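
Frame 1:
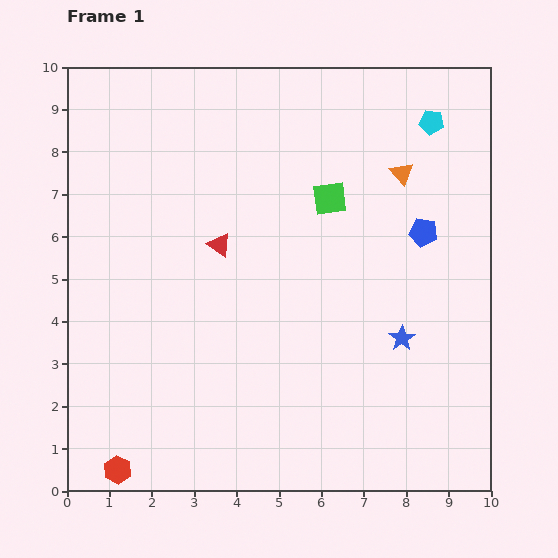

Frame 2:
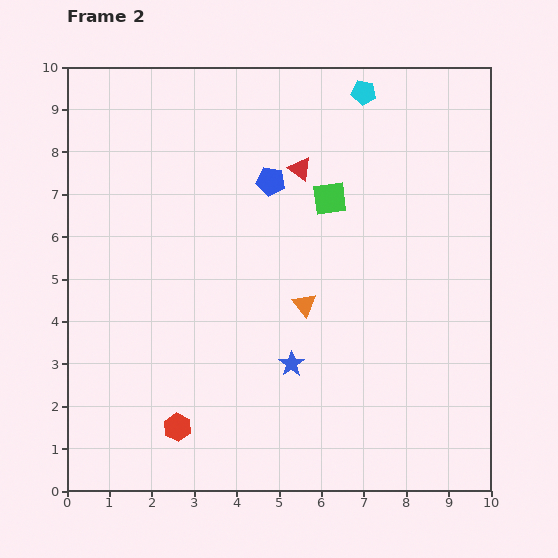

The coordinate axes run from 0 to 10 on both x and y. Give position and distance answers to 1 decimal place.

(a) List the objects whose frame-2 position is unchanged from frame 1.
the green square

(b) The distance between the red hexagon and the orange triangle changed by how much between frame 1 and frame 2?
-5.5

Distance in frame 1: 9.7. Distance in frame 2: 4.2.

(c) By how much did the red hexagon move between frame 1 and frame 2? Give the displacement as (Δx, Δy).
(1.4, 1.0)

The red hexagon was at (1.2, 0.5) in frame 1 and (2.6, 1.5) in frame 2.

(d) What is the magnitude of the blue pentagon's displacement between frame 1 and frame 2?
3.8

The blue pentagon moved from (8.4, 6.1) to (4.8, 7.3), a distance of √(3.6² + 1.2²) ≈ 3.8.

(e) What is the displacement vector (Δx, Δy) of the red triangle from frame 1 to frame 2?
(1.9, 1.8)

The red triangle was at (3.6, 5.8) in frame 1 and (5.5, 7.6) in frame 2.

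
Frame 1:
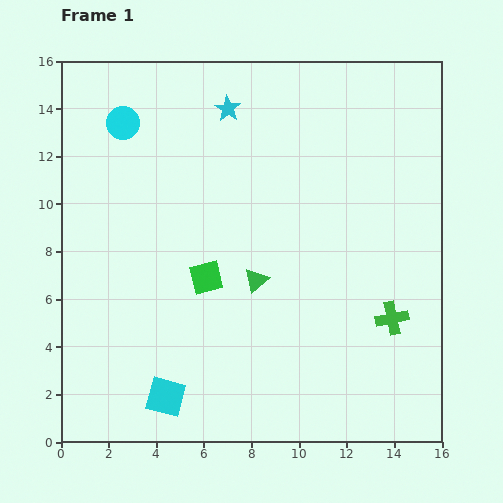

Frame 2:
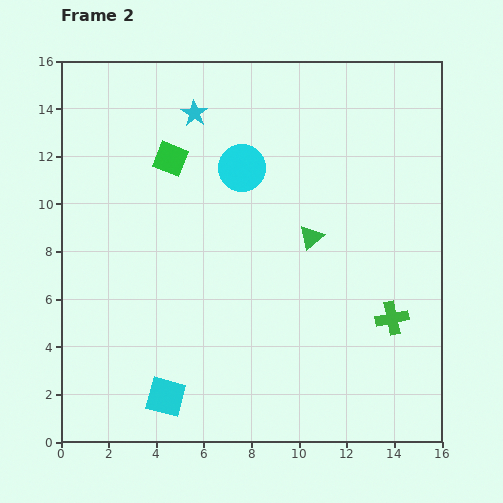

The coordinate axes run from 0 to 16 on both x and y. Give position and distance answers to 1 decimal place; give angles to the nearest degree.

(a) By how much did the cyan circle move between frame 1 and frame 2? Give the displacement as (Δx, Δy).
(5.0, -1.9)

The cyan circle was at (2.6, 13.4) in frame 1 and (7.6, 11.5) in frame 2.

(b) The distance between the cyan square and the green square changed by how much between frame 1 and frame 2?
+4.7

Distance in frame 1: 5.3. Distance in frame 2: 10.0.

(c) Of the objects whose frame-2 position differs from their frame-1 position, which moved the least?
the cyan star

(moved 1.4)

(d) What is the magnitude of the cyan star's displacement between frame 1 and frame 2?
1.4

The cyan star moved from (7.0, 14.0) to (5.6, 13.8), a distance of √(1.4² + 0.2²) ≈ 1.4.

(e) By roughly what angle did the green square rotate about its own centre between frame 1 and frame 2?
36° clockwise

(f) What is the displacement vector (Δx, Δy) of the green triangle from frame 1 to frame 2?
(2.3, 1.8)

The green triangle was at (8.2, 6.8) in frame 1 and (10.5, 8.6) in frame 2.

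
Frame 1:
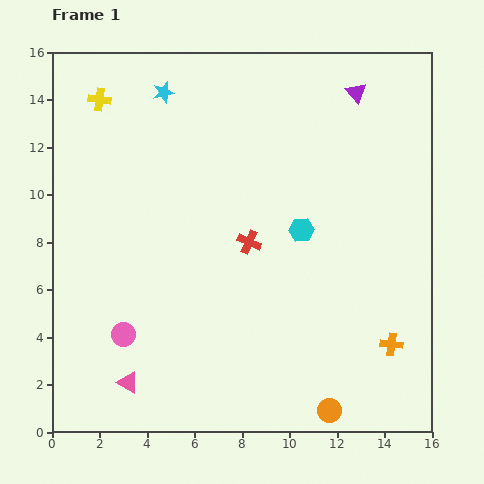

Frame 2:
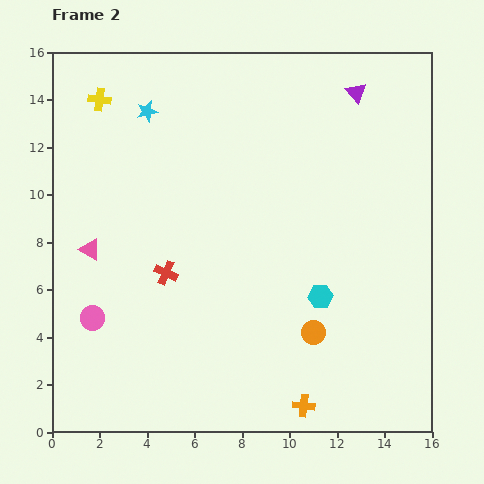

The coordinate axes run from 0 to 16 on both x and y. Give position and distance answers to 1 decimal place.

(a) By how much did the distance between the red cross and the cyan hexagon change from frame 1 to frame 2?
+4.3

Distance in frame 1: 2.3. Distance in frame 2: 6.6.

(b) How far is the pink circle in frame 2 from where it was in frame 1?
1.5

The pink circle moved from (3.0, 4.1) to (1.7, 4.8), a distance of √(1.3² + 0.7²) ≈ 1.5.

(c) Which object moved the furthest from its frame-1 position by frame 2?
the pink triangle

(moved 5.8; next 4.5)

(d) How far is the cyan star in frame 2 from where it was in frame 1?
1.1

The cyan star moved from (4.7, 14.3) to (4.0, 13.5), a distance of √(0.7² + 0.8²) ≈ 1.1.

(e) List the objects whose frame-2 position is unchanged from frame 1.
the purple triangle, the yellow cross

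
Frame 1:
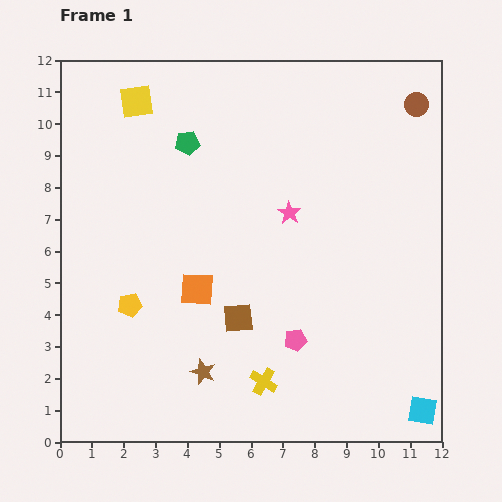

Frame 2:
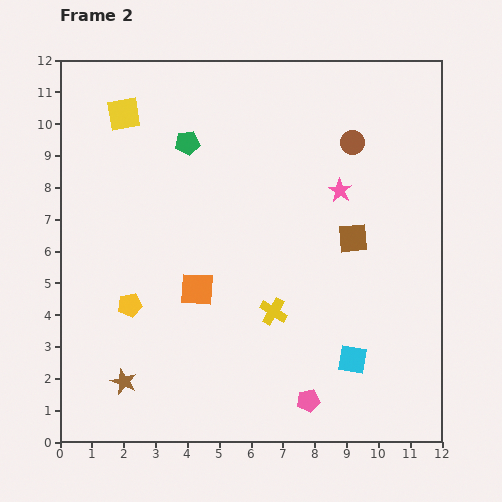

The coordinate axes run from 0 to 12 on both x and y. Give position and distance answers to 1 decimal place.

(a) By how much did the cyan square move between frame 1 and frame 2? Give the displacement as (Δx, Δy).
(-2.2, 1.6)

The cyan square was at (11.4, 1.0) in frame 1 and (9.2, 2.6) in frame 2.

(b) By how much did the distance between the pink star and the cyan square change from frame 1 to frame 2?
-2.2

Distance in frame 1: 7.5. Distance in frame 2: 5.3.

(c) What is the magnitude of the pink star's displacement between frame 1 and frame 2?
1.7

The pink star moved from (7.2, 7.2) to (8.8, 7.9), a distance of √(1.6² + 0.7²) ≈ 1.7.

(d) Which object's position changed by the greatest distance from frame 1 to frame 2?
the brown square

(moved 4.4; next 2.7)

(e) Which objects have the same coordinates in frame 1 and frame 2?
the green pentagon, the orange square, the yellow pentagon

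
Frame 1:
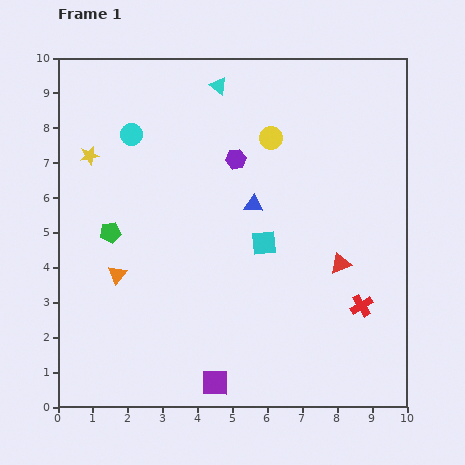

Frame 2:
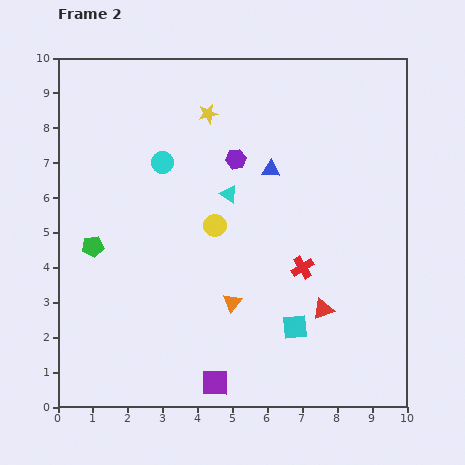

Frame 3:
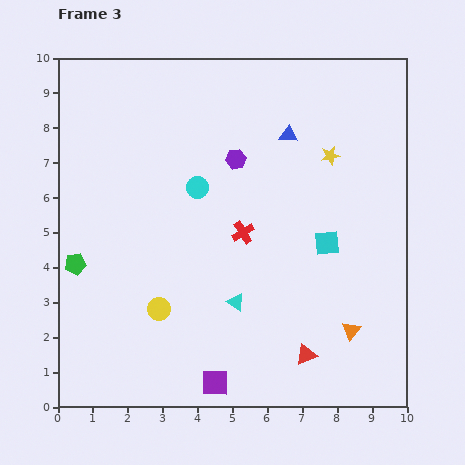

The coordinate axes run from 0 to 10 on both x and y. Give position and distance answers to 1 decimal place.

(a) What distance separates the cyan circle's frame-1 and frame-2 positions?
1.2

The cyan circle moved from (2.1, 7.8) to (3.0, 7.0), a distance of √(0.9² + 0.8²) ≈ 1.2.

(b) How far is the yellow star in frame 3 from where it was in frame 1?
6.9

The yellow star moved from (0.9, 7.2) to (7.8, 7.2), a distance of √(6.9² + 0.0²) ≈ 6.9.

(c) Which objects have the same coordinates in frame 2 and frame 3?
the purple hexagon, the purple square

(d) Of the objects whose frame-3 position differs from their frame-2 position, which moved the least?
the green pentagon

(moved 0.7)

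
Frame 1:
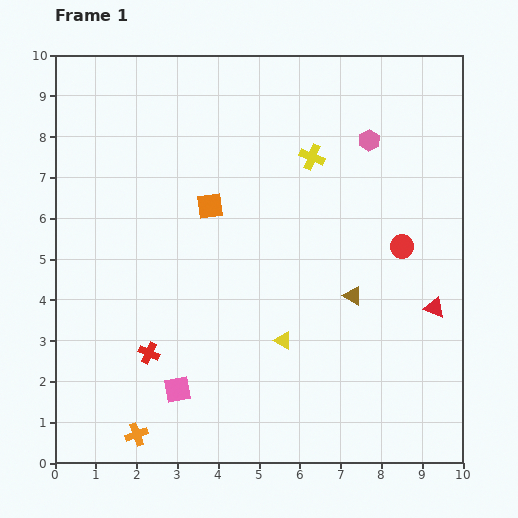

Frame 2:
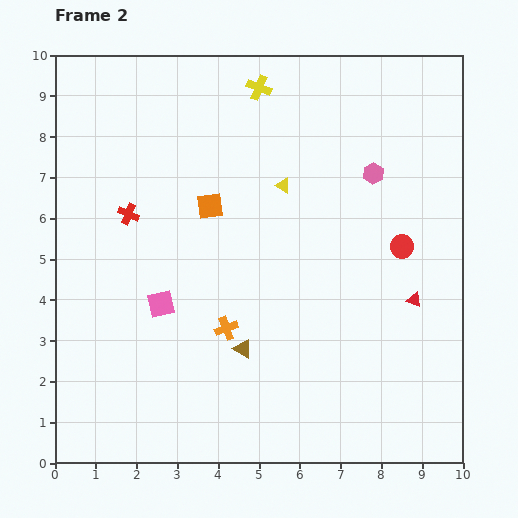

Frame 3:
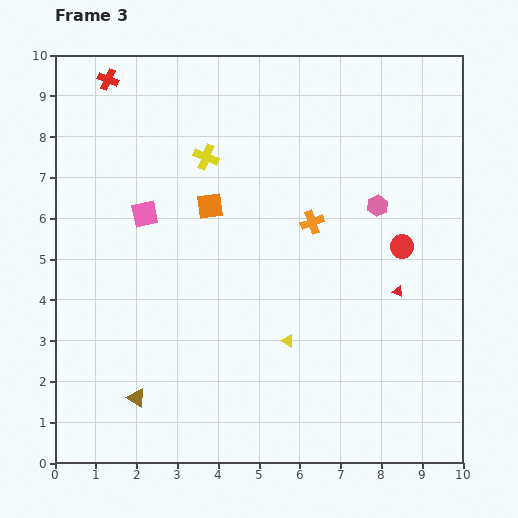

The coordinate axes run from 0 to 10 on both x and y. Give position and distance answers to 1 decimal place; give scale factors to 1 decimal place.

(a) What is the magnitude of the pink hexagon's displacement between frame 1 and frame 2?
0.8

The pink hexagon moved from (7.7, 7.9) to (7.8, 7.1), a distance of √(0.1² + 0.8²) ≈ 0.8.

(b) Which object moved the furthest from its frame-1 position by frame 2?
the yellow triangle

(moved 3.8; next 3.4)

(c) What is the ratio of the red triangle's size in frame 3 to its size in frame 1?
0.6×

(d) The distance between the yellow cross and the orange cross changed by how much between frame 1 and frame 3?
-4.9

Distance in frame 1: 8.0. Distance in frame 3: 3.1.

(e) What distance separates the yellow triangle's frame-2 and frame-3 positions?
3.8

The yellow triangle moved from (5.6, 6.8) to (5.7, 3.0), a distance of √(0.1² + 3.8²) ≈ 3.8.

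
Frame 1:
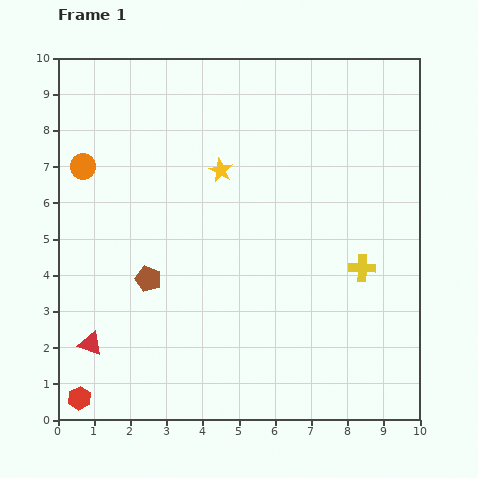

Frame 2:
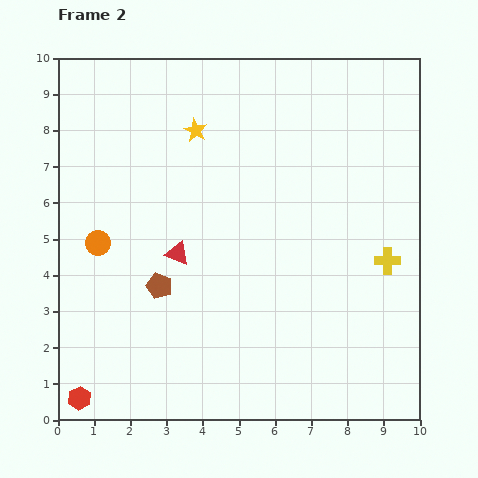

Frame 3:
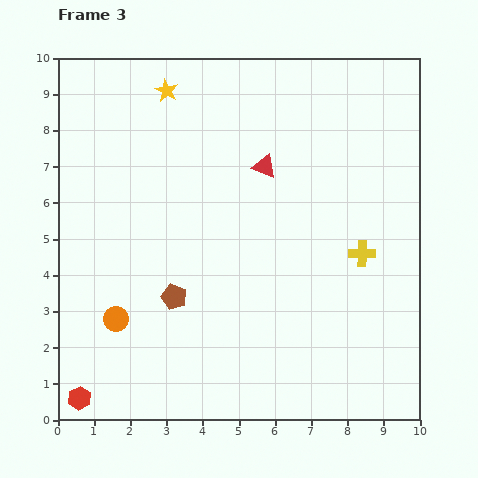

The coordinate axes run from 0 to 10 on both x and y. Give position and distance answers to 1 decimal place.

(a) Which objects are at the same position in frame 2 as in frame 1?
the red hexagon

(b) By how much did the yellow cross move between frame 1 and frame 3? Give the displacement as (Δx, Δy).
(0.0, 0.4)

The yellow cross was at (8.4, 4.2) in frame 1 and (8.4, 4.6) in frame 3.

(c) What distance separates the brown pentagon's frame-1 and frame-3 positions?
0.9

The brown pentagon moved from (2.5, 3.9) to (3.2, 3.4), a distance of √(0.7² + 0.5²) ≈ 0.9.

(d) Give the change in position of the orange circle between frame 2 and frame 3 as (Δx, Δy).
(0.5, -2.1)

The orange circle was at (1.1, 4.9) in frame 2 and (1.6, 2.8) in frame 3.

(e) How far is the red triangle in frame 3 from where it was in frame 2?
3.4

The red triangle moved from (3.3, 4.6) to (5.7, 7.0), a distance of √(2.4² + 2.4²) ≈ 3.4.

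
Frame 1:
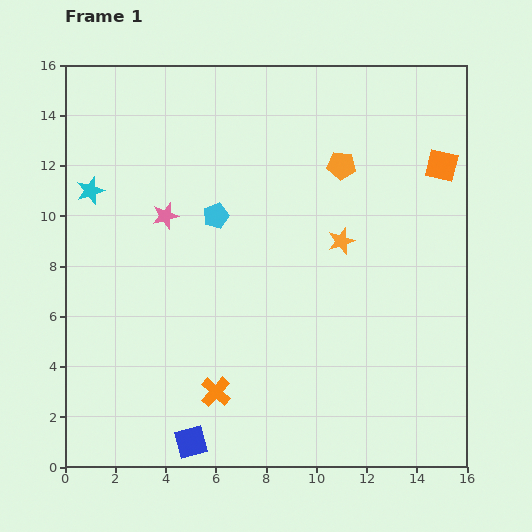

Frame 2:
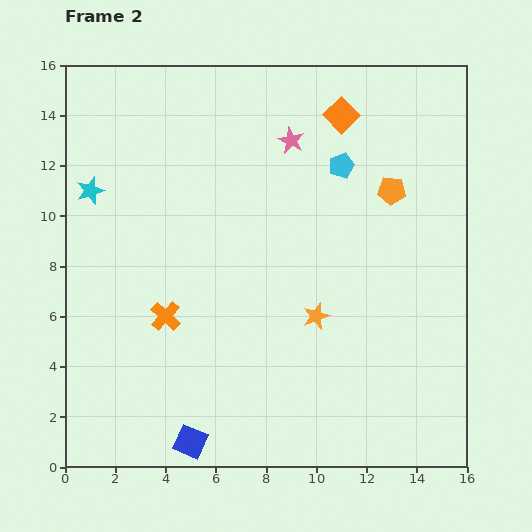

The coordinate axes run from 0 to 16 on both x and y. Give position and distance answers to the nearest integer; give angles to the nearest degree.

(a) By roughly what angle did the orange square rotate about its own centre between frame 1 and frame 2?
32° clockwise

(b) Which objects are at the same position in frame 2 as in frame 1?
the blue square, the cyan star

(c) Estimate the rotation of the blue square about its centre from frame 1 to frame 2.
38° clockwise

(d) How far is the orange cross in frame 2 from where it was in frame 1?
4

The orange cross moved from (6, 3) to (4, 6), a distance of √(2² + 3²) ≈ 4.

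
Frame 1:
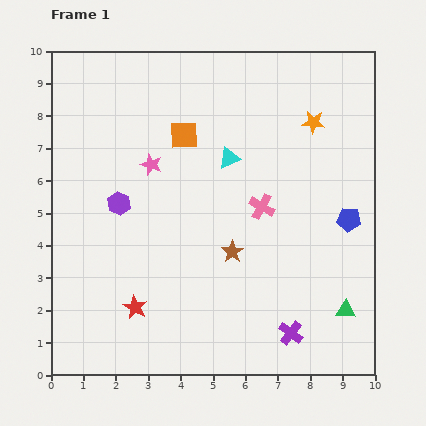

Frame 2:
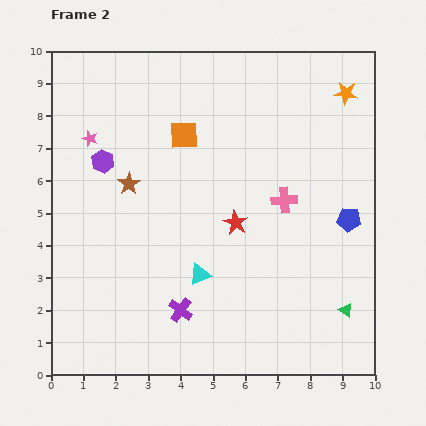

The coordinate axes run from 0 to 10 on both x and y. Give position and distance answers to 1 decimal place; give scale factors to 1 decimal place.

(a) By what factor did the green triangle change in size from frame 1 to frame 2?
0.7×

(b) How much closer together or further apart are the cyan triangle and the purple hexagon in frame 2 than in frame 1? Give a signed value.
+0.9

Distance in frame 1: 3.7. Distance in frame 2: 4.6.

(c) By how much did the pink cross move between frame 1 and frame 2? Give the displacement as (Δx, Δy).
(0.7, 0.2)

The pink cross was at (6.5, 5.2) in frame 1 and (7.2, 5.4) in frame 2.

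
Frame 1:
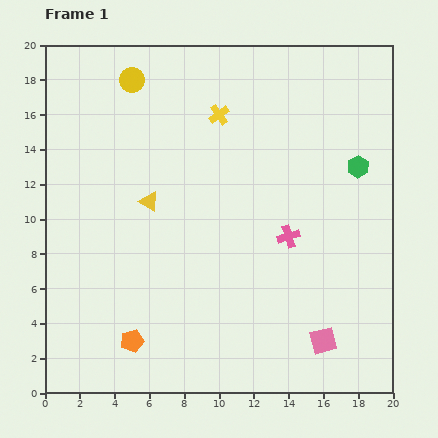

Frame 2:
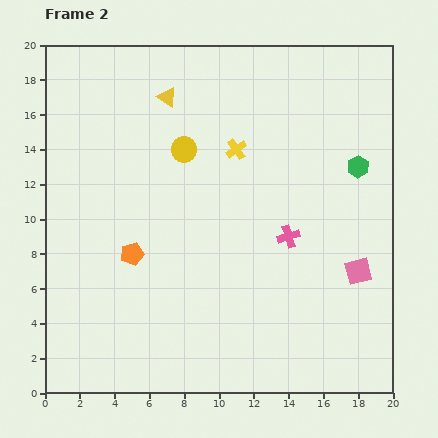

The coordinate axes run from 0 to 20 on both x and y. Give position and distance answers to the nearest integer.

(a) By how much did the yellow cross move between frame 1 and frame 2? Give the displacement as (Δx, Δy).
(1, -2)

The yellow cross was at (10, 16) in frame 1 and (11, 14) in frame 2.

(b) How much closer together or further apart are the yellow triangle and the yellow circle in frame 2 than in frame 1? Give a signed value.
-4

Distance in frame 1: 7. Distance in frame 2: 3.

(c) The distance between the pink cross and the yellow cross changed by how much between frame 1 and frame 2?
-2

Distance in frame 1: 8. Distance in frame 2: 6.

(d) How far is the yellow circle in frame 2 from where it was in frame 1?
5

The yellow circle moved from (5, 18) to (8, 14), a distance of √(3² + 4²) ≈ 5.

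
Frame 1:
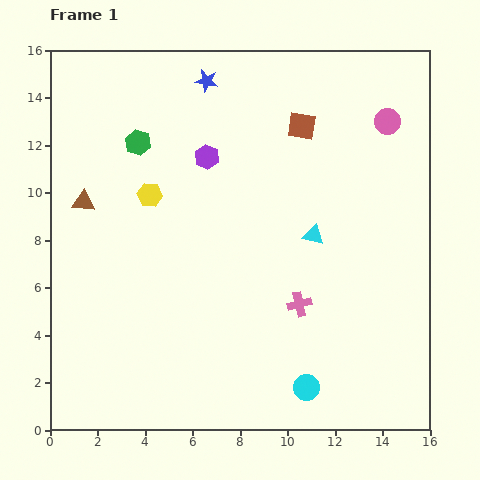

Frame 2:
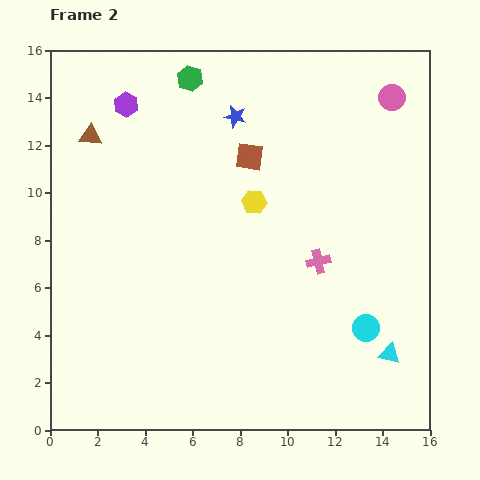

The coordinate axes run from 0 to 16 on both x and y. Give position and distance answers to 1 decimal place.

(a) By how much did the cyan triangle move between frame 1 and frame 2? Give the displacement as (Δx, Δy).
(3.2, -5.0)

The cyan triangle was at (11.1, 8.2) in frame 1 and (14.3, 3.2) in frame 2.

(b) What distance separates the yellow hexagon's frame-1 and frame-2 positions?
4.4

The yellow hexagon moved from (4.2, 9.9) to (8.6, 9.6), a distance of √(4.4² + 0.3²) ≈ 4.4.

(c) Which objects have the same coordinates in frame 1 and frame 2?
none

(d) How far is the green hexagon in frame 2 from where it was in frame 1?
3.5

The green hexagon moved from (3.7, 12.1) to (5.9, 14.8), a distance of √(2.2² + 2.7²) ≈ 3.5.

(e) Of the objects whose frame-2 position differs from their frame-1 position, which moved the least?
the pink circle

(moved 1.0)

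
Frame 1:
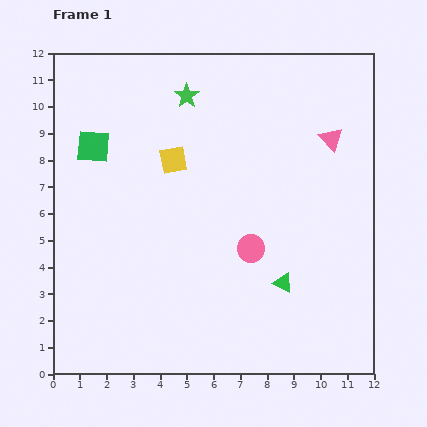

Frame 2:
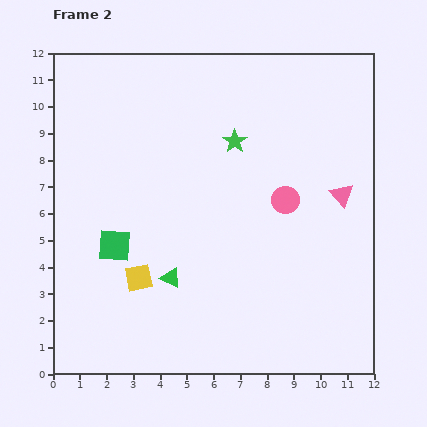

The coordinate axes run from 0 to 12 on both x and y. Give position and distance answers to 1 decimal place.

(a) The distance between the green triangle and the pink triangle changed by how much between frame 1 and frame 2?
+1.4

Distance in frame 1: 5.7. Distance in frame 2: 7.1.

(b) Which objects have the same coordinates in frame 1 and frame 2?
none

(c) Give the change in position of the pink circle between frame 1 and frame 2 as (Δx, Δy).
(1.3, 1.8)

The pink circle was at (7.4, 4.7) in frame 1 and (8.7, 6.5) in frame 2.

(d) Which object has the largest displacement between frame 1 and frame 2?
the yellow square

(moved 4.6; next 4.2)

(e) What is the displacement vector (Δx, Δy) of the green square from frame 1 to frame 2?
(0.8, -3.7)

The green square was at (1.5, 8.5) in frame 1 and (2.3, 4.8) in frame 2.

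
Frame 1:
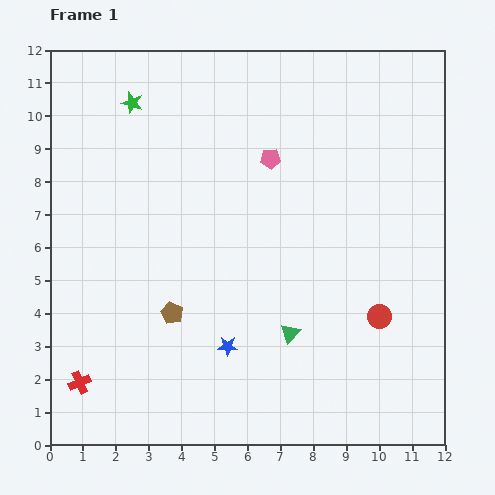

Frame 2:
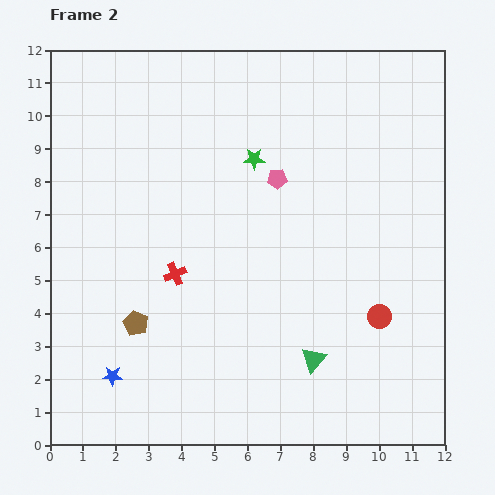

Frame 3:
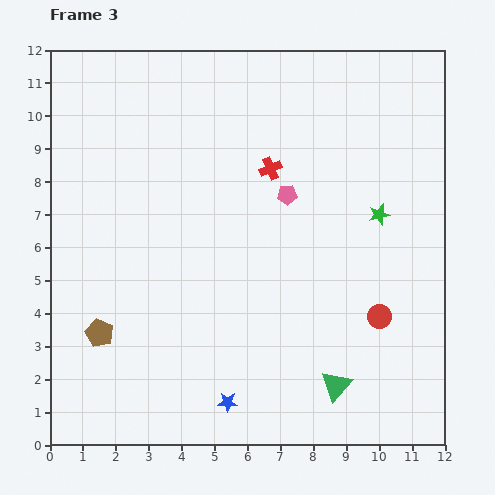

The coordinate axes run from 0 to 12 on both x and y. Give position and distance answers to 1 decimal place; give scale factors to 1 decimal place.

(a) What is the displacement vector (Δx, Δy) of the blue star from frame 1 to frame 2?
(-3.5, -0.9)

The blue star was at (5.4, 3.0) in frame 1 and (1.9, 2.1) in frame 2.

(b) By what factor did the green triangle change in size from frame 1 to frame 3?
1.5×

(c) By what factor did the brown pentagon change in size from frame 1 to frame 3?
1.3×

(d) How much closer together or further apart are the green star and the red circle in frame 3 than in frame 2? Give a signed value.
-3.0

Distance in frame 2: 6.1. Distance in frame 3: 3.1.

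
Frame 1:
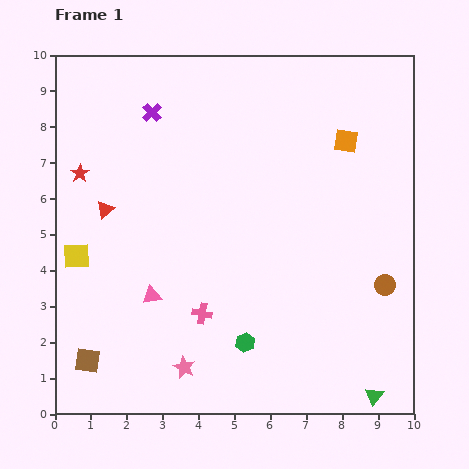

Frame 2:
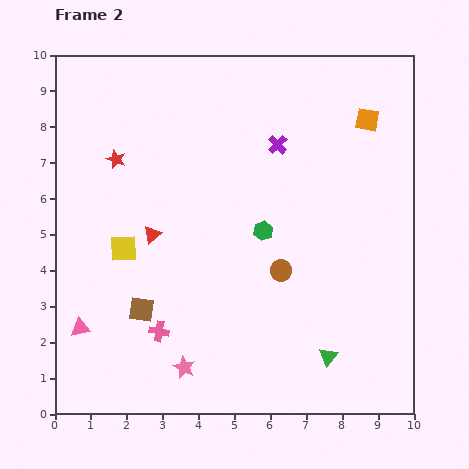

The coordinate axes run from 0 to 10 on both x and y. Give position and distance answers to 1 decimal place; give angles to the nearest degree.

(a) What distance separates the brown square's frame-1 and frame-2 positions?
2.1

The brown square moved from (0.9, 1.5) to (2.4, 2.9), a distance of √(1.5² + 1.4²) ≈ 2.1.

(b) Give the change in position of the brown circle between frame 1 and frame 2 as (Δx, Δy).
(-2.9, 0.4)

The brown circle was at (9.2, 3.6) in frame 1 and (6.3, 4.0) in frame 2.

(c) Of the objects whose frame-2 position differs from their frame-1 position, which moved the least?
the orange square

(moved 0.8)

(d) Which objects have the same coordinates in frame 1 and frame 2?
the pink star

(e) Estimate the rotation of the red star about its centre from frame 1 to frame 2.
19° counter-clockwise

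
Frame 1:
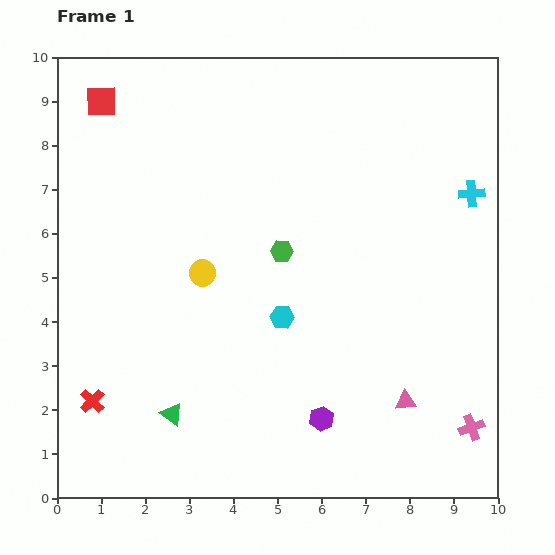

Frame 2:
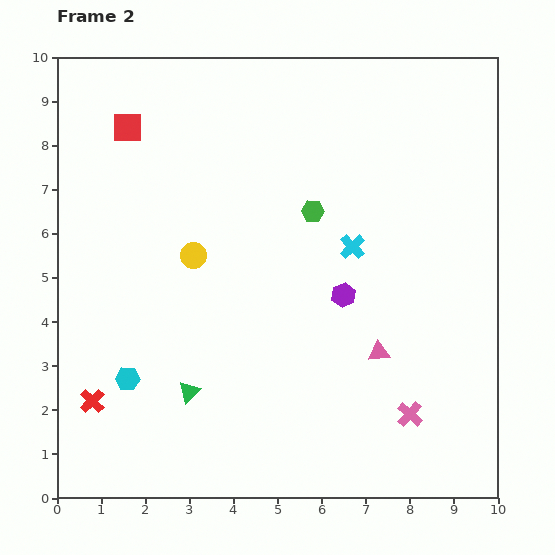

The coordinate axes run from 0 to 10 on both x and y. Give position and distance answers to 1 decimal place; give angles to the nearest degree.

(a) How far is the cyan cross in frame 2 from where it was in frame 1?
3.0

The cyan cross moved from (9.4, 6.9) to (6.7, 5.7), a distance of √(2.7² + 1.2²) ≈ 3.0.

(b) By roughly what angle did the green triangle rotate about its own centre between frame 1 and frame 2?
40° clockwise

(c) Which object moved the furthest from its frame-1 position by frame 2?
the cyan hexagon

(moved 3.8; next 3.0)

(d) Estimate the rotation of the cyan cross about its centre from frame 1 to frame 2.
40° counter-clockwise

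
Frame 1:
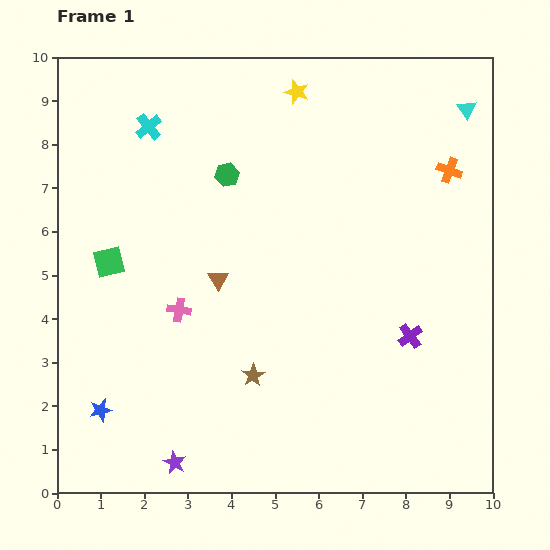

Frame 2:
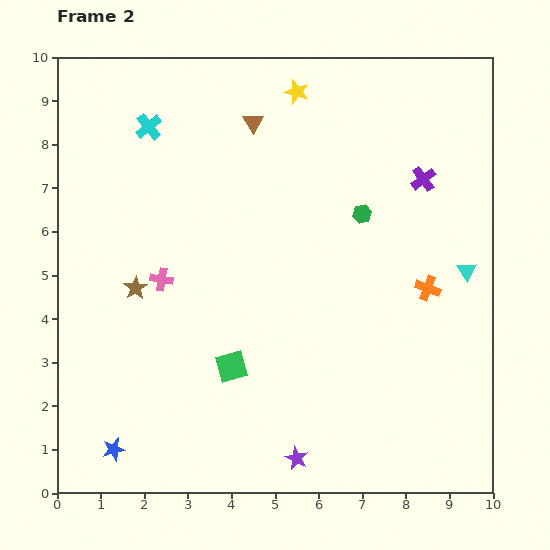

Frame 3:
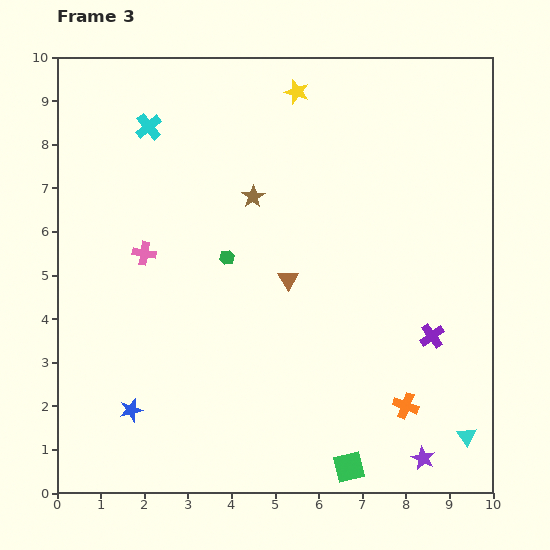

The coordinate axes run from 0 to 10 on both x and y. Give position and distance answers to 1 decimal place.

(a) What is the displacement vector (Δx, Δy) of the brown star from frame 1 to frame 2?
(-2.7, 2.0)

The brown star was at (4.5, 2.7) in frame 1 and (1.8, 4.7) in frame 2.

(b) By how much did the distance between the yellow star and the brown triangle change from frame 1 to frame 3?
-0.4

Distance in frame 1: 4.7. Distance in frame 3: 4.3.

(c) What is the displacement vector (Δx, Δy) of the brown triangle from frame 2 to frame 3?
(0.8, -3.6)

The brown triangle was at (4.5, 8.5) in frame 2 and (5.3, 4.9) in frame 3.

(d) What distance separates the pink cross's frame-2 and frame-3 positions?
0.7

The pink cross moved from (2.4, 4.9) to (2.0, 5.5), a distance of √(0.4² + 0.6²) ≈ 0.7.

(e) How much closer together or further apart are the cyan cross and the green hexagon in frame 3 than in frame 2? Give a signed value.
-1.8

Distance in frame 2: 5.3. Distance in frame 3: 3.5.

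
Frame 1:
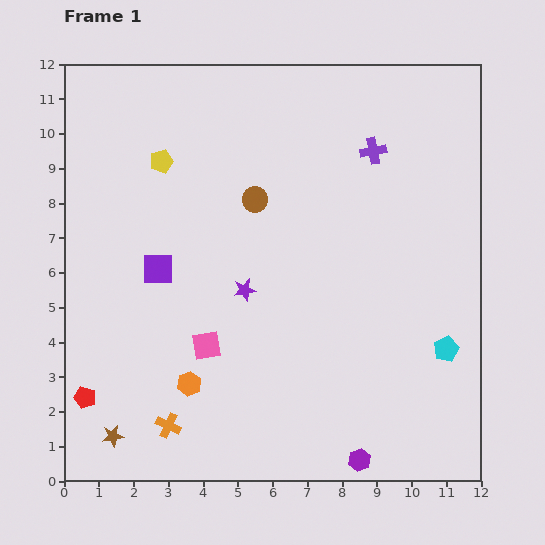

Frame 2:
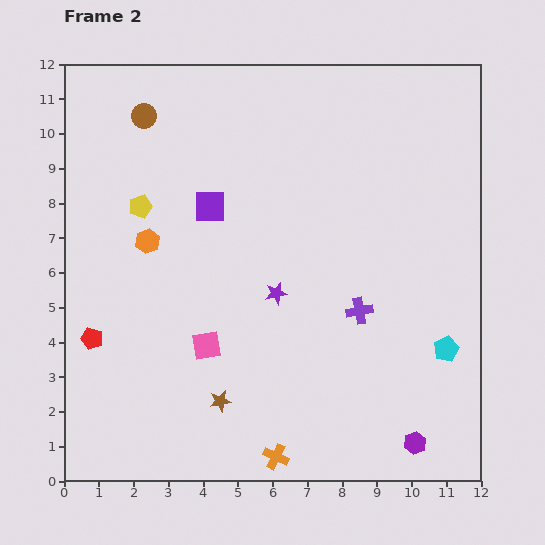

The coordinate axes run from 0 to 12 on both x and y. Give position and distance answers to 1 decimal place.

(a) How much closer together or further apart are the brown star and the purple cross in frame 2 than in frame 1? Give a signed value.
-6.3

Distance in frame 1: 11.1. Distance in frame 2: 4.8.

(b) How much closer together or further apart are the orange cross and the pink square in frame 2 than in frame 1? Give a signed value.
+1.3

Distance in frame 1: 2.5. Distance in frame 2: 3.8.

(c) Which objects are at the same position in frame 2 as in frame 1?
the cyan pentagon, the pink square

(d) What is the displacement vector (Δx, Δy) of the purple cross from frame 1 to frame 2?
(-0.4, -4.6)

The purple cross was at (8.9, 9.5) in frame 1 and (8.5, 4.9) in frame 2.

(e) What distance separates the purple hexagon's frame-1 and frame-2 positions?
1.7

The purple hexagon moved from (8.5, 0.6) to (10.1, 1.1), a distance of √(1.6² + 0.5²) ≈ 1.7.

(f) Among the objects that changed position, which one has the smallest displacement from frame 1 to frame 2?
the purple star

(moved 0.9)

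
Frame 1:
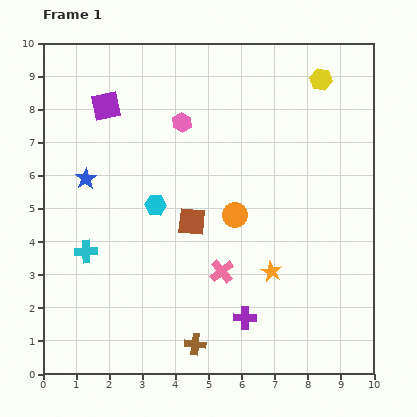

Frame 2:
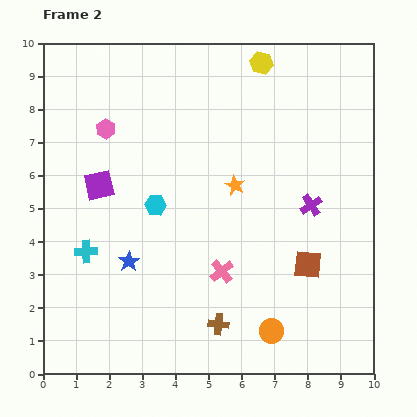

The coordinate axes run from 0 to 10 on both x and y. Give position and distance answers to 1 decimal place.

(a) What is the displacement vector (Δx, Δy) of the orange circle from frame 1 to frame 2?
(1.1, -3.5)

The orange circle was at (5.8, 4.8) in frame 1 and (6.9, 1.3) in frame 2.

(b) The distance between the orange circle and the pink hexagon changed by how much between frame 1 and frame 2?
+4.7

Distance in frame 1: 3.2. Distance in frame 2: 7.9.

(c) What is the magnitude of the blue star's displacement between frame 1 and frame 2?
2.8

The blue star moved from (1.3, 5.9) to (2.6, 3.4), a distance of √(1.3² + 2.5²) ≈ 2.8.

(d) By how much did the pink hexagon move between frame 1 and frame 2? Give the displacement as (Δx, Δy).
(-2.3, -0.2)

The pink hexagon was at (4.2, 7.6) in frame 1 and (1.9, 7.4) in frame 2.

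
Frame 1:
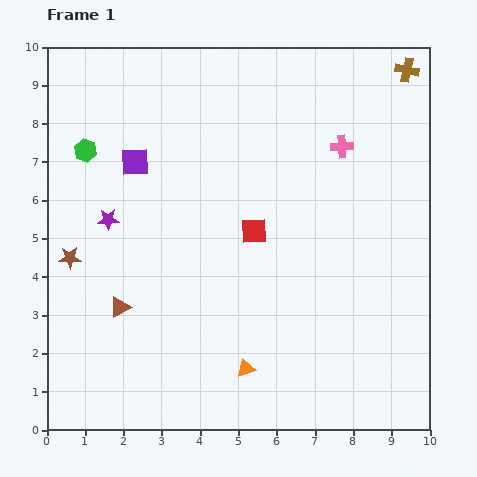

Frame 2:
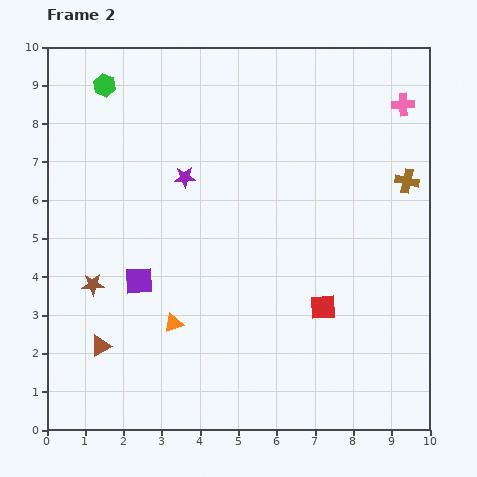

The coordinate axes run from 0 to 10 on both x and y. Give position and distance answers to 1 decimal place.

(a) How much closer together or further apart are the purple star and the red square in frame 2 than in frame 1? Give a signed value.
+1.2

Distance in frame 1: 3.8. Distance in frame 2: 5.0.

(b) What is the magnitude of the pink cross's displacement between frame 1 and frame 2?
1.9

The pink cross moved from (7.7, 7.4) to (9.3, 8.5), a distance of √(1.6² + 1.1²) ≈ 1.9.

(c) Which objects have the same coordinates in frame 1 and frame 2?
none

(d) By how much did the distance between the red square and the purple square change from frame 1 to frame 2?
+1.3

Distance in frame 1: 3.6. Distance in frame 2: 4.9.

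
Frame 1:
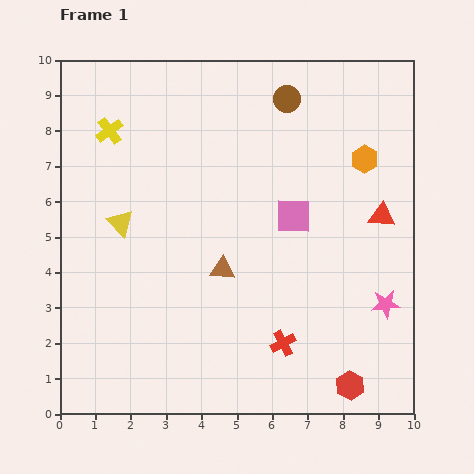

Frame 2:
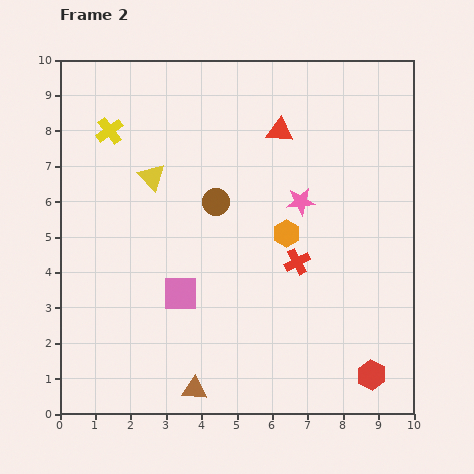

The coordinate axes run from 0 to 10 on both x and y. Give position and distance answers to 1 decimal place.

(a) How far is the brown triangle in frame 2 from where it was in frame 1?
3.5

The brown triangle moved from (4.6, 4.1) to (3.8, 0.7), a distance of √(0.8² + 3.4²) ≈ 3.5.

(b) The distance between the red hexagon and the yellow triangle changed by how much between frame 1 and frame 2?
+0.4

Distance in frame 1: 8.0. Distance in frame 2: 8.4.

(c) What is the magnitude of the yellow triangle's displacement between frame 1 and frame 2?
1.6

The yellow triangle moved from (1.7, 5.4) to (2.6, 6.7), a distance of √(0.9² + 1.3²) ≈ 1.6.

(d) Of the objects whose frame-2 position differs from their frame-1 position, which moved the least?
the red hexagon

(moved 0.7)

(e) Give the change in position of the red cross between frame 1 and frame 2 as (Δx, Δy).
(0.4, 2.3)

The red cross was at (6.3, 2.0) in frame 1 and (6.7, 4.3) in frame 2.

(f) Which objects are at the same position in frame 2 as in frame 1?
the yellow cross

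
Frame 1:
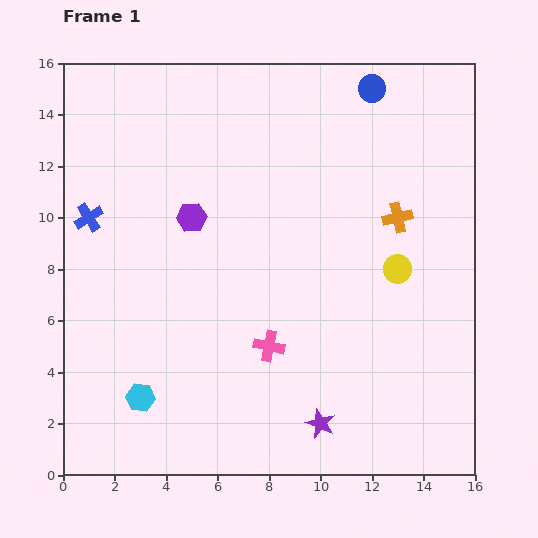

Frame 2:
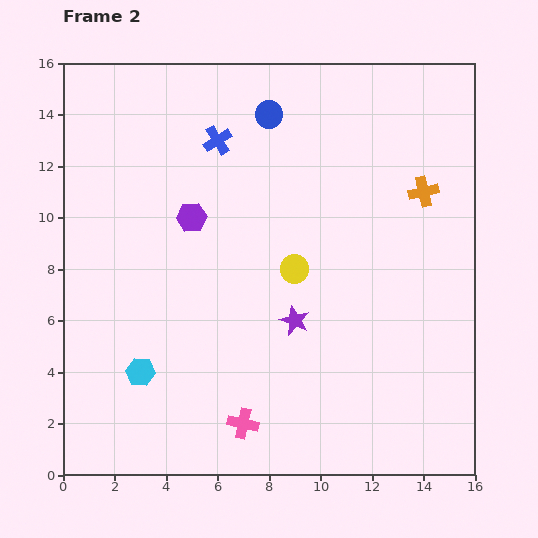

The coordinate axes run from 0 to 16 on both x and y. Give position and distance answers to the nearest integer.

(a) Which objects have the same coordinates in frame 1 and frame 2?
the purple hexagon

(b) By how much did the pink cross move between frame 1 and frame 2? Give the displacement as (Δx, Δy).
(-1, -3)

The pink cross was at (8, 5) in frame 1 and (7, 2) in frame 2.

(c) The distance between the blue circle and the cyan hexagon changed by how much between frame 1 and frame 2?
-4

Distance in frame 1: 15. Distance in frame 2: 11.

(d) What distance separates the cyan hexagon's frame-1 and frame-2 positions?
1

The cyan hexagon moved from (3, 3) to (3, 4), a distance of √(0² + 1²) ≈ 1.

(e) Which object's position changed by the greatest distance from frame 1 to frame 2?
the blue cross

(moved 6; next 4)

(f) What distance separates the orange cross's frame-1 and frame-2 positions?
1

The orange cross moved from (13, 10) to (14, 11), a distance of √(1² + 1²) ≈ 1.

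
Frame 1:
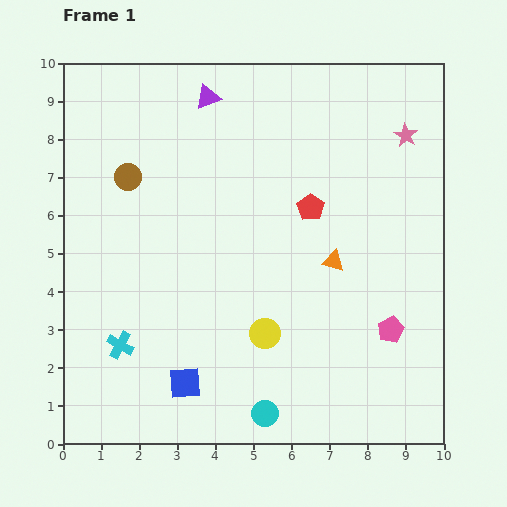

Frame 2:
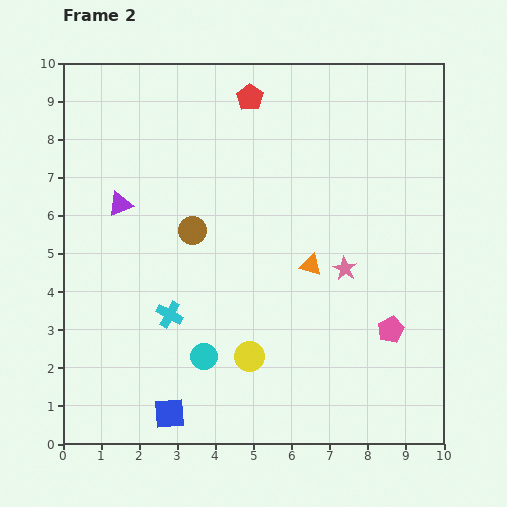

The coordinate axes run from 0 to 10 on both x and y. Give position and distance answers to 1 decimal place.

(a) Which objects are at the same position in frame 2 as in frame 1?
the pink pentagon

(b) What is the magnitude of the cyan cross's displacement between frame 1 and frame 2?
1.5

The cyan cross moved from (1.5, 2.6) to (2.8, 3.4), a distance of √(1.3² + 0.8²) ≈ 1.5.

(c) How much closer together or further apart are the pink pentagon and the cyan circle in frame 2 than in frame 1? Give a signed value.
+0.9

Distance in frame 1: 4.0. Distance in frame 2: 4.9.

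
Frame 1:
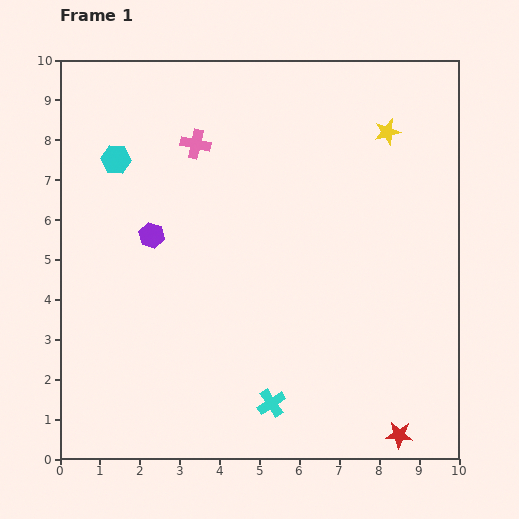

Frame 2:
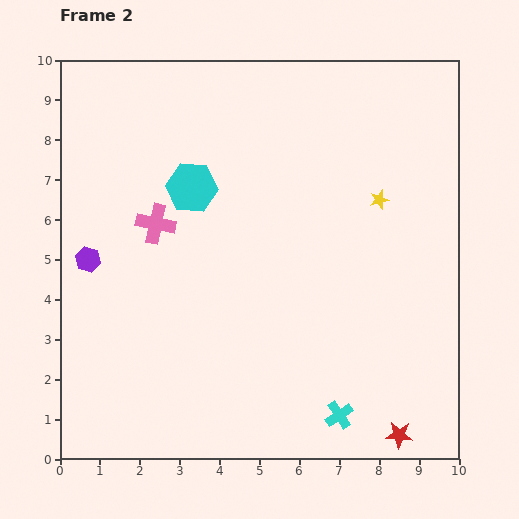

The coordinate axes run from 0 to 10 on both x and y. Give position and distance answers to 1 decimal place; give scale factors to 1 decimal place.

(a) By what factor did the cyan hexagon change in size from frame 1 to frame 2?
1.7×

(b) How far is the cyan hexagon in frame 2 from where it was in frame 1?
2.0

The cyan hexagon moved from (1.4, 7.5) to (3.3, 6.8), a distance of √(1.9² + 0.7²) ≈ 2.0.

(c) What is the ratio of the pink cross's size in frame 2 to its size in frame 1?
1.3×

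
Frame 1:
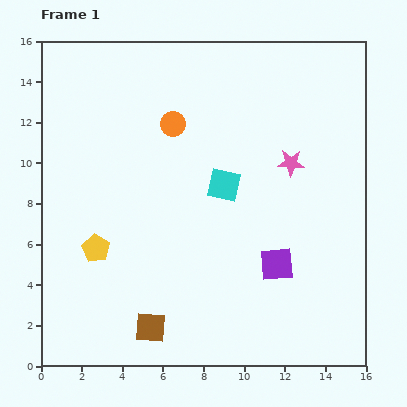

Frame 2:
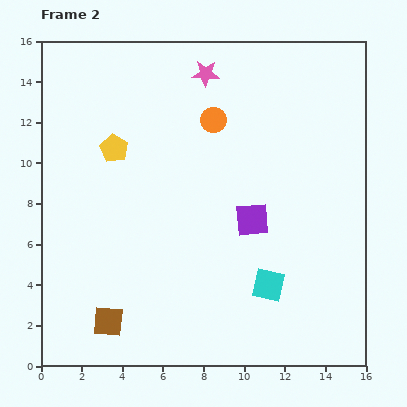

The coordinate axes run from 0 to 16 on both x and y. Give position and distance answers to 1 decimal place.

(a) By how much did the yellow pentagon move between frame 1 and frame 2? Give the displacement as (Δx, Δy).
(0.9, 4.9)

The yellow pentagon was at (2.7, 5.8) in frame 1 and (3.6, 10.7) in frame 2.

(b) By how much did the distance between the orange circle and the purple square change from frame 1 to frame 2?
-3.3

Distance in frame 1: 8.6. Distance in frame 2: 5.3.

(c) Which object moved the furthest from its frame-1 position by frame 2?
the pink star

(moved 6.1; next 5.4)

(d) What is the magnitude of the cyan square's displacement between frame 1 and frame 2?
5.4

The cyan square moved from (9.0, 8.9) to (11.2, 4.0), a distance of √(2.2² + 4.9²) ≈ 5.4.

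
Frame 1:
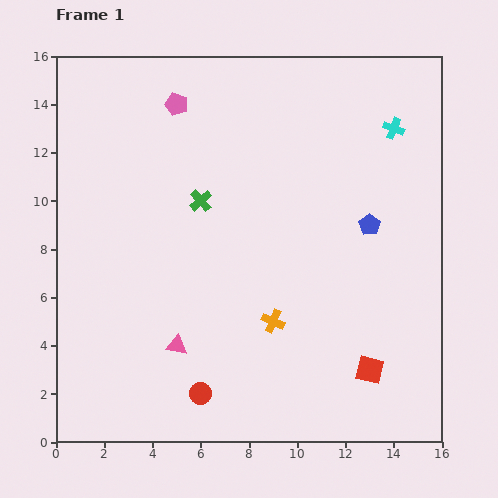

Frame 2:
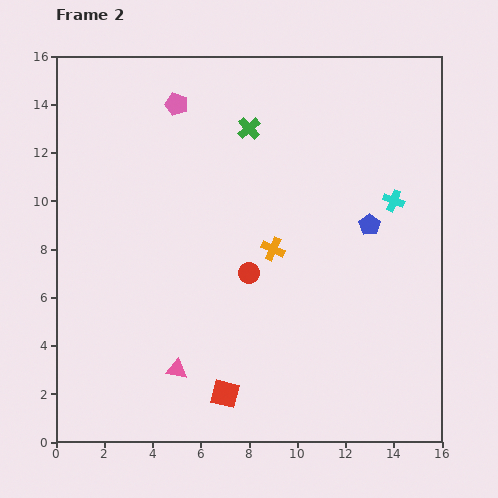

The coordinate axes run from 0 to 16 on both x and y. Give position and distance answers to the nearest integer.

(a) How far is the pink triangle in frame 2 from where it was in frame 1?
1

The pink triangle moved from (5, 4) to (5, 3), a distance of √(0² + 1²) ≈ 1.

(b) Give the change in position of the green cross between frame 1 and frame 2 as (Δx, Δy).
(2, 3)

The green cross was at (6, 10) in frame 1 and (8, 13) in frame 2.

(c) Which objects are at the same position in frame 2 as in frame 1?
the pink pentagon, the blue pentagon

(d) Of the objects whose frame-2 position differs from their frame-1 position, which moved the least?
the pink triangle

(moved 1)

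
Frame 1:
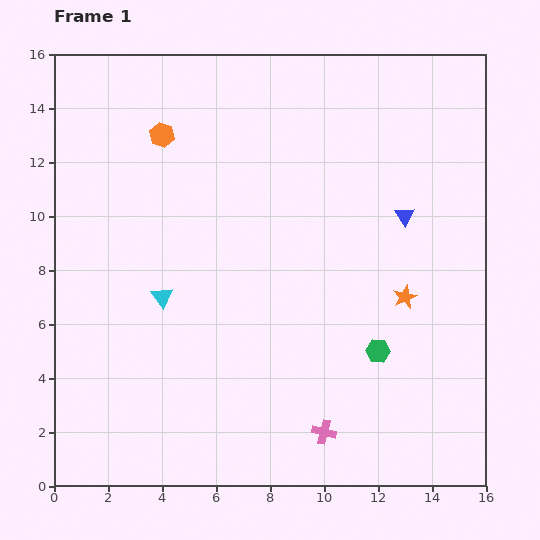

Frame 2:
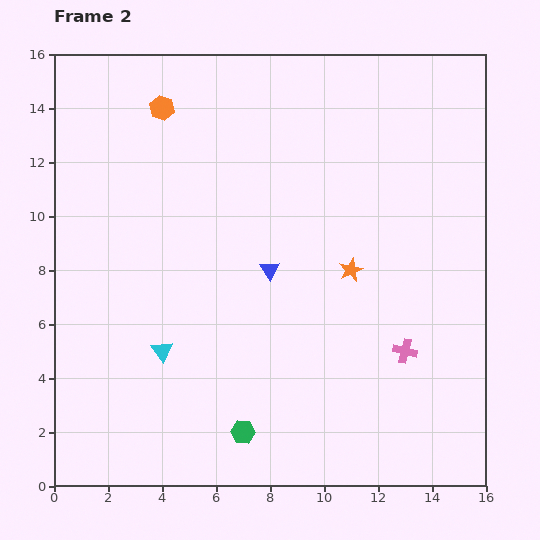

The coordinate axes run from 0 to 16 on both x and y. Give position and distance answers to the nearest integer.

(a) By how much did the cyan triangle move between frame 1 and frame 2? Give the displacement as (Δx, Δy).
(0, -2)

The cyan triangle was at (4, 7) in frame 1 and (4, 5) in frame 2.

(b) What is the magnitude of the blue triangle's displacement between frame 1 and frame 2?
5

The blue triangle moved from (13, 10) to (8, 8), a distance of √(5² + 2²) ≈ 5.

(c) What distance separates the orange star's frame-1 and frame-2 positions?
2

The orange star moved from (13, 7) to (11, 8), a distance of √(2² + 1²) ≈ 2.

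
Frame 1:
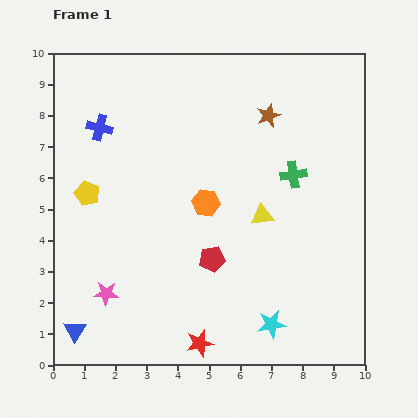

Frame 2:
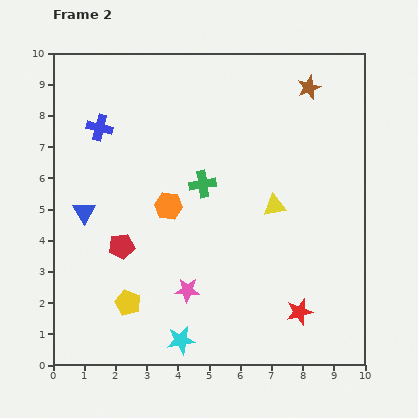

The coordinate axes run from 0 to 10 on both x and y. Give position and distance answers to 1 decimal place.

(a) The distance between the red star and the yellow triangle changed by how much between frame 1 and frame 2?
-1.1

Distance in frame 1: 4.6. Distance in frame 2: 3.5.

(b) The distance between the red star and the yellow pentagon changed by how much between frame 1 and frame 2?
-0.5

Distance in frame 1: 6.0. Distance in frame 2: 5.5.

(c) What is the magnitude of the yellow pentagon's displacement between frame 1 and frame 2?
3.7

The yellow pentagon moved from (1.1, 5.5) to (2.4, 2.0), a distance of √(1.3² + 3.5²) ≈ 3.7.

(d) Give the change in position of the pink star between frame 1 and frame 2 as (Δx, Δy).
(2.6, 0.1)

The pink star was at (1.7, 2.3) in frame 1 and (4.3, 2.4) in frame 2.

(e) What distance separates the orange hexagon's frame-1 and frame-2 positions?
1.2

The orange hexagon moved from (4.9, 5.2) to (3.7, 5.1), a distance of √(1.2² + 0.1²) ≈ 1.2.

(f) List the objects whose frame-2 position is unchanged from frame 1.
the blue cross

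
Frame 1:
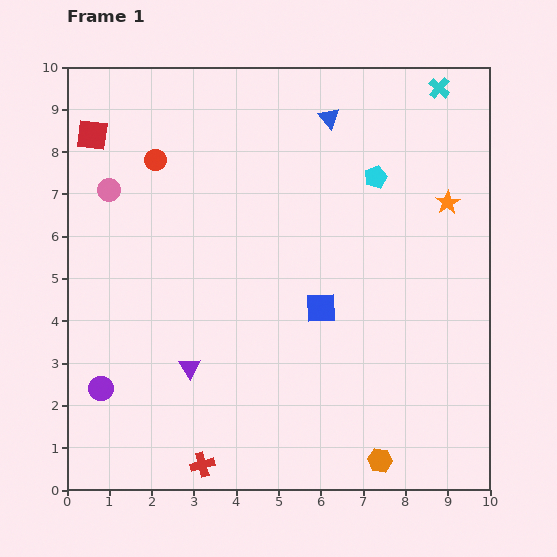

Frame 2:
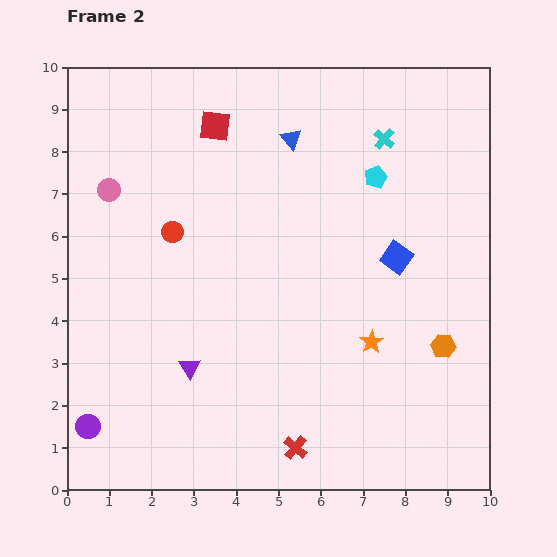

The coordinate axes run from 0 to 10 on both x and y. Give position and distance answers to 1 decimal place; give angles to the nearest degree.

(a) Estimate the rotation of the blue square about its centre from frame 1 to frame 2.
37° clockwise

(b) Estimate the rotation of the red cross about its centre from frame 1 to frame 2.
35° counter-clockwise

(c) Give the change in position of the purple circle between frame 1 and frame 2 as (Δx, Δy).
(-0.3, -0.9)

The purple circle was at (0.8, 2.4) in frame 1 and (0.5, 1.5) in frame 2.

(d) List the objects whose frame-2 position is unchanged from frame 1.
the purple triangle, the pink circle, the cyan pentagon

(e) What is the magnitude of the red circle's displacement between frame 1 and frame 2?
1.7

The red circle moved from (2.1, 7.8) to (2.5, 6.1), a distance of √(0.4² + 1.7²) ≈ 1.7.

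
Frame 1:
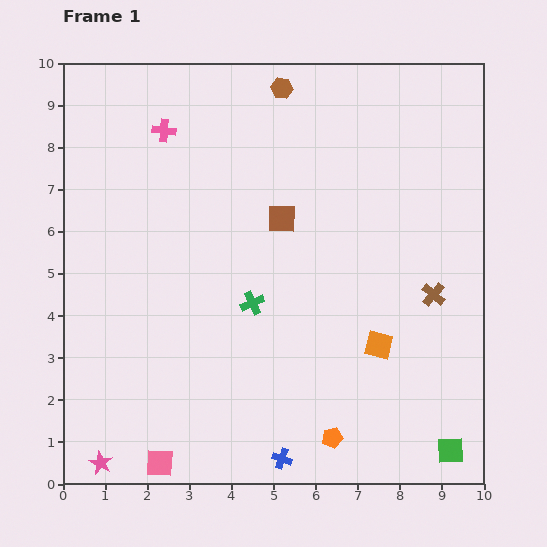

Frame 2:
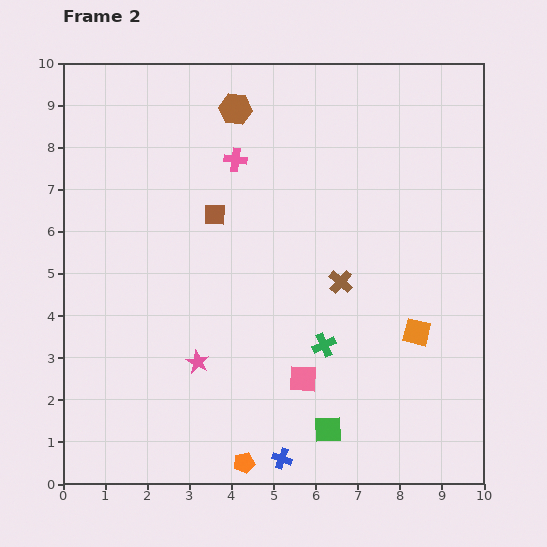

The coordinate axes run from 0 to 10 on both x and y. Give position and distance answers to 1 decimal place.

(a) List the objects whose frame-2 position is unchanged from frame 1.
the blue cross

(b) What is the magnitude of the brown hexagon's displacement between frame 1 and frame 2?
1.2

The brown hexagon moved from (5.2, 9.4) to (4.1, 8.9), a distance of √(1.1² + 0.5²) ≈ 1.2.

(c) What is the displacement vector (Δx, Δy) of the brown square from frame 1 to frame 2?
(-1.6, 0.1)

The brown square was at (5.2, 6.3) in frame 1 and (3.6, 6.4) in frame 2.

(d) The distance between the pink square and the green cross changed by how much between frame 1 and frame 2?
-3.5

Distance in frame 1: 4.4. Distance in frame 2: 0.9.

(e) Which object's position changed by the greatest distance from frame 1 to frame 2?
the pink square

(moved 3.9; next 3.3)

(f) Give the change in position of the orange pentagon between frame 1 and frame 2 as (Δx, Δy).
(-2.1, -0.6)

The orange pentagon was at (6.4, 1.1) in frame 1 and (4.3, 0.5) in frame 2.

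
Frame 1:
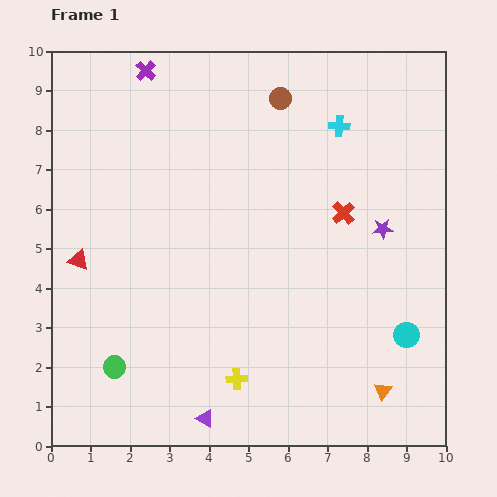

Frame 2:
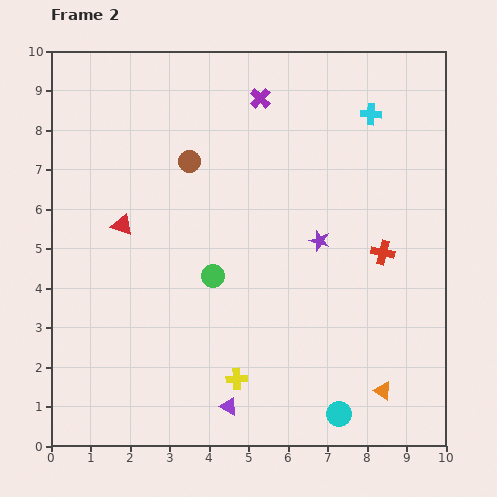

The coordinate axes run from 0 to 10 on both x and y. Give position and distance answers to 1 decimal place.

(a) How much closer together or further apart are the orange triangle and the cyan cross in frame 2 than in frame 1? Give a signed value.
+0.2

Distance in frame 1: 6.8. Distance in frame 2: 7.0.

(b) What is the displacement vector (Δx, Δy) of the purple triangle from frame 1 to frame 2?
(0.6, 0.3)

The purple triangle was at (3.9, 0.7) in frame 1 and (4.5, 1.0) in frame 2.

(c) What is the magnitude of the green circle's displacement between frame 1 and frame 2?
3.4

The green circle moved from (1.6, 2.0) to (4.1, 4.3), a distance of √(2.5² + 2.3²) ≈ 3.4.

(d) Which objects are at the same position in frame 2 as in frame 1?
the yellow cross, the orange triangle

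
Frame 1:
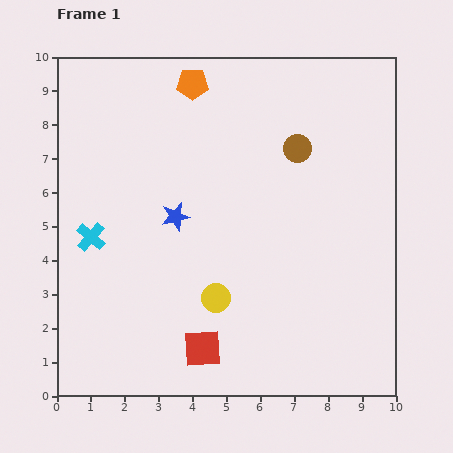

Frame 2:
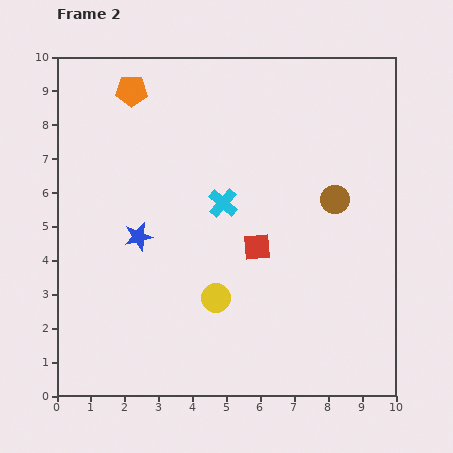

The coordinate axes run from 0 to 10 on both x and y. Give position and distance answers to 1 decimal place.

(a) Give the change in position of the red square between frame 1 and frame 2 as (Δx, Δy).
(1.6, 3.0)

The red square was at (4.3, 1.4) in frame 1 and (5.9, 4.4) in frame 2.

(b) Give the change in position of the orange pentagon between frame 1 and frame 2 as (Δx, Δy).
(-1.8, -0.2)

The orange pentagon was at (4.0, 9.2) in frame 1 and (2.2, 9.0) in frame 2.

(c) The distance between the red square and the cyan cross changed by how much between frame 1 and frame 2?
-3.1

Distance in frame 1: 4.7. Distance in frame 2: 1.6.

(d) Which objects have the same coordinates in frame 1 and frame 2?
the yellow circle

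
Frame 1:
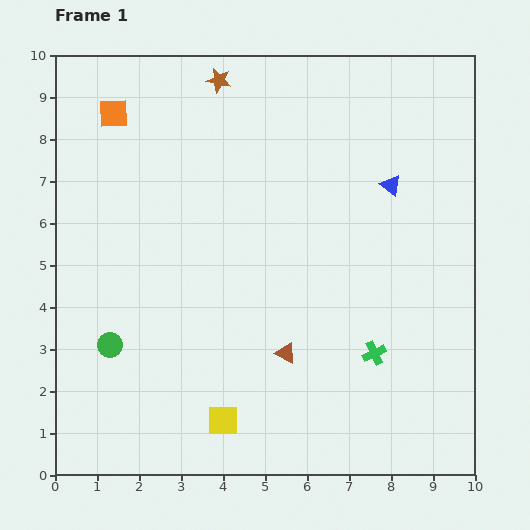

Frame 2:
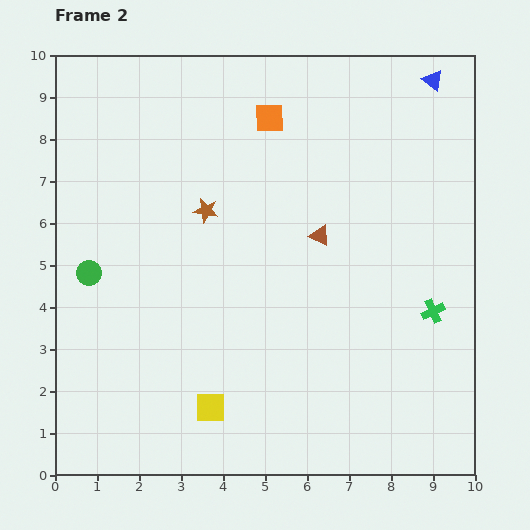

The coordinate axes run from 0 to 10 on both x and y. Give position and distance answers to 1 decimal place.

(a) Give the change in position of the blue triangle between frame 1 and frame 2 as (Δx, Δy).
(1.0, 2.5)

The blue triangle was at (8.0, 6.9) in frame 1 and (9.0, 9.4) in frame 2.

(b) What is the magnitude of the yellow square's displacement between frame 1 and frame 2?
0.4

The yellow square moved from (4.0, 1.3) to (3.7, 1.6), a distance of √(0.3² + 0.3²) ≈ 0.4.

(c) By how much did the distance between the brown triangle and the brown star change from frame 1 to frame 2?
-3.9

Distance in frame 1: 6.7. Distance in frame 2: 2.8.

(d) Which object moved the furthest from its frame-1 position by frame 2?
the orange square

(moved 3.7; next 3.1)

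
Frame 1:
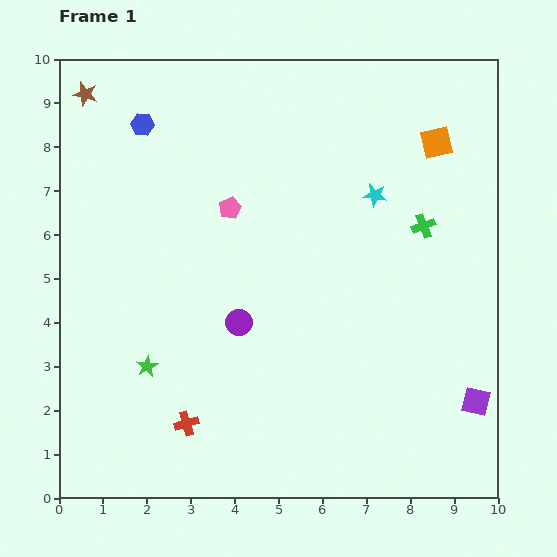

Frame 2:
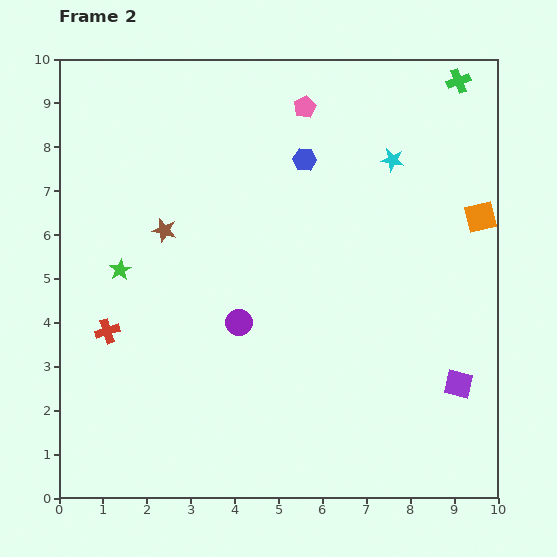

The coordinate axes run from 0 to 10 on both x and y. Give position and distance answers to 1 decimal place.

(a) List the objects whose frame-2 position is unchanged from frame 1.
the purple circle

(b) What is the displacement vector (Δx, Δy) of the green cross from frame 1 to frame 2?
(0.8, 3.3)

The green cross was at (8.3, 6.2) in frame 1 and (9.1, 9.5) in frame 2.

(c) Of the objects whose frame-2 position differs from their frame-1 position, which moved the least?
the purple square

(moved 0.6)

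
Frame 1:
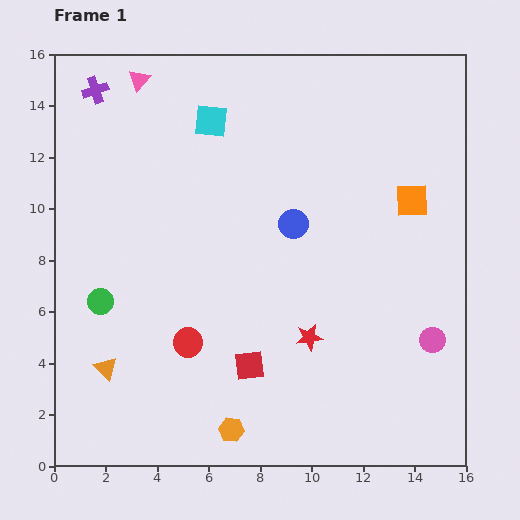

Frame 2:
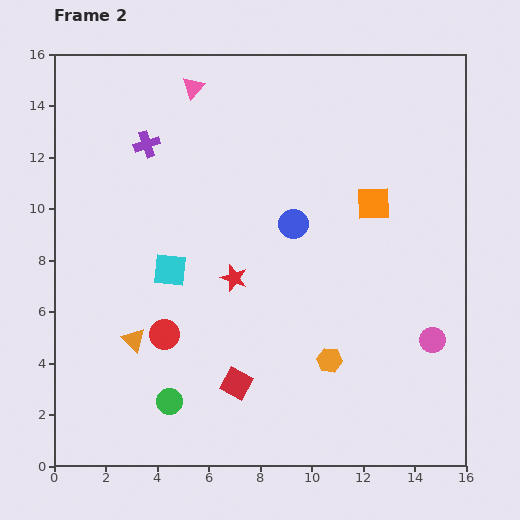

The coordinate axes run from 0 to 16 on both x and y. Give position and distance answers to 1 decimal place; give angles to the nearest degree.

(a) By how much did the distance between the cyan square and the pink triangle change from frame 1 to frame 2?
+4.0

Distance in frame 1: 3.2. Distance in frame 2: 7.2.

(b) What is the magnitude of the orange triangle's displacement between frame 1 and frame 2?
1.6

The orange triangle moved from (2.0, 3.8) to (3.1, 4.9), a distance of √(1.1² + 1.1²) ≈ 1.6.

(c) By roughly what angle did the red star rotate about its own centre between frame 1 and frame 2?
28° clockwise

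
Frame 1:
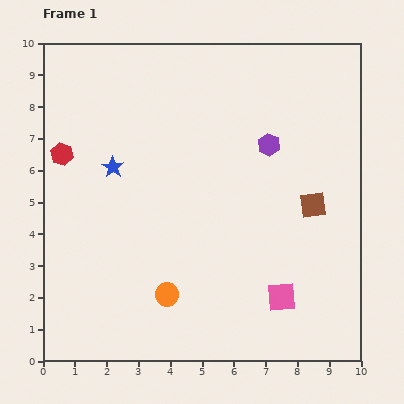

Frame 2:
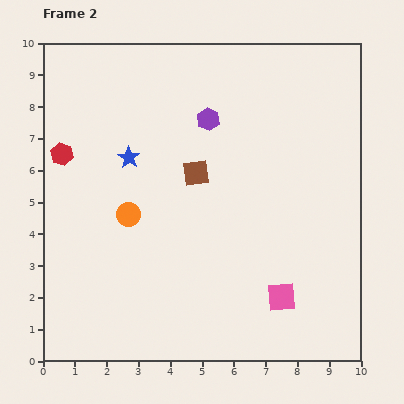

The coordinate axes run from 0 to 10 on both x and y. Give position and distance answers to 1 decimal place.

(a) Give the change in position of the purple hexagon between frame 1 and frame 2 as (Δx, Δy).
(-1.9, 0.8)

The purple hexagon was at (7.1, 6.8) in frame 1 and (5.2, 7.6) in frame 2.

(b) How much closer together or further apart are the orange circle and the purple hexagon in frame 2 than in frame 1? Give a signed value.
-1.8

Distance in frame 1: 5.7. Distance in frame 2: 3.9.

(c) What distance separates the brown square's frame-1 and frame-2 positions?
3.8

The brown square moved from (8.5, 4.9) to (4.8, 5.9), a distance of √(3.7² + 1.0²) ≈ 3.8.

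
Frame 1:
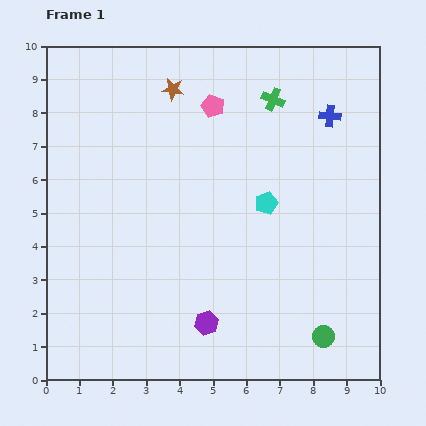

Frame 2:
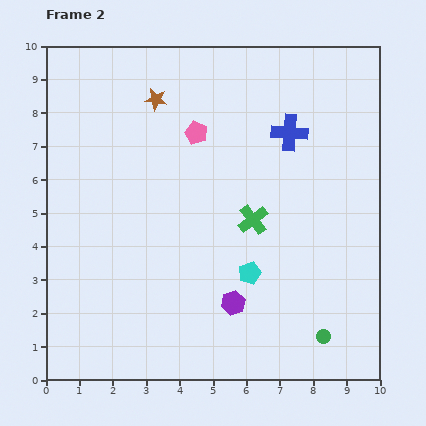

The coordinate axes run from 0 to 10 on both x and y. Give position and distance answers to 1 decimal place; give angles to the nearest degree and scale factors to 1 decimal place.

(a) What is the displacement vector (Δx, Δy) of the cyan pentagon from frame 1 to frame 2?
(-0.5, -2.1)

The cyan pentagon was at (6.6, 5.3) in frame 1 and (6.1, 3.2) in frame 2.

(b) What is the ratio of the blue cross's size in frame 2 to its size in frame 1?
1.7×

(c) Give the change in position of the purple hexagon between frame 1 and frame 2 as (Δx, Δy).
(0.8, 0.6)

The purple hexagon was at (4.8, 1.7) in frame 1 and (5.6, 2.3) in frame 2.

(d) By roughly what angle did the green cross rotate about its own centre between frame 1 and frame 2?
30° clockwise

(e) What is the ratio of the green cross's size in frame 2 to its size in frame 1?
1.3×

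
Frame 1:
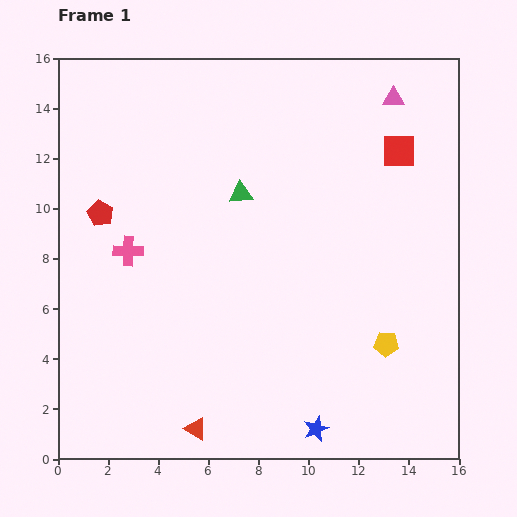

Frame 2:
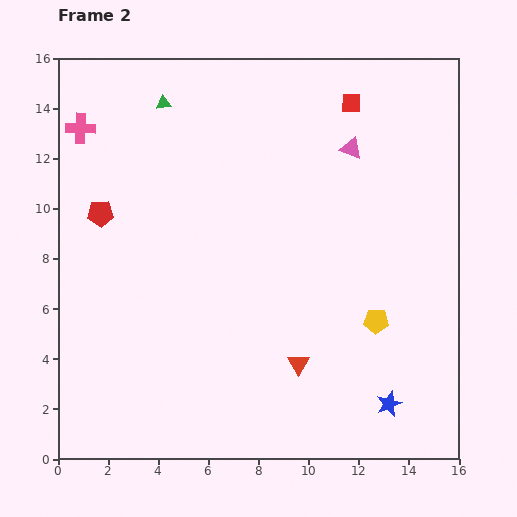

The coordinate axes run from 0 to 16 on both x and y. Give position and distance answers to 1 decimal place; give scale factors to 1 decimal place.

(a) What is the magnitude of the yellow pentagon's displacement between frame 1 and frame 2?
1.0

The yellow pentagon moved from (13.1, 4.6) to (12.7, 5.5), a distance of √(0.4² + 0.9²) ≈ 1.0.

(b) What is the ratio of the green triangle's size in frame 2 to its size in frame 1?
0.6×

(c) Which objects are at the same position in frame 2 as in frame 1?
the red pentagon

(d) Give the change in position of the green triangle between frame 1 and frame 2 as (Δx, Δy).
(-3.1, 3.6)

The green triangle was at (7.3, 10.6) in frame 1 and (4.2, 14.2) in frame 2.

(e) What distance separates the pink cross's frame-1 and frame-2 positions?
5.3

The pink cross moved from (2.8, 8.3) to (0.9, 13.2), a distance of √(1.9² + 4.9²) ≈ 5.3.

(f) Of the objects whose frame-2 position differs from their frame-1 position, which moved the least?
the yellow pentagon

(moved 1.0)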